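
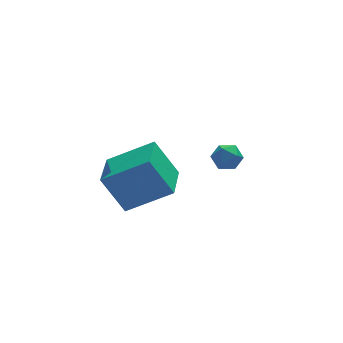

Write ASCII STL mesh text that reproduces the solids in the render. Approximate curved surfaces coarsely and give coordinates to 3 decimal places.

solid 
facet normal -0.419 0.318 0.851
outer loop
vertex -3.714 0.215 0.86
vertex -2.987 1.811 0.621
vertex -5.342 0.803 -0.161
endloop
endfacet
facet normal -0.411 -0.902 0.135
outer loop
vertex -4.613 0.249 -1.641
vertex -3.714 0.215 0.86
vertex -5.342 0.803 -0.161
endloop
endfacet
facet normal -0.419 0.318 0.851
outer loop
vertex -5.342 0.803 -0.161
vertex -2.987 1.811 0.621
vertex -4.615 2.399 -0.4
endloop
endfacet
facet normal -0.810 0.293 -0.508
outer loop
vertex -4.615 2.399 -0.4
vertex -4.613 0.249 -1.641
vertex -5.342 0.803 -0.161
endloop
endfacet
facet normal 0.810 -0.293 0.508
outer loop
vertex -3.714 0.215 0.86
vertex -2.258 1.257 -0.859
vertex -2.987 1.811 0.621
endloop
endfacet
facet normal -0.411 -0.902 0.135
outer loop
vertex -2.985 -0.339 -0.62
vertex -3.714 0.215 0.86
vertex -4.613 0.249 -1.641
endloop
endfacet
facet normal 0.810 -0.293 0.508
outer loop
vertex -2.985 -0.339 -0.62
vertex -2.258 1.257 -0.859
vertex -3.714 0.215 0.86
endloop
endfacet
facet normal 0.411 0.902 -0.135
outer loop
vertex -2.987 1.811 0.621
vertex -2.258 1.257 -0.859
vertex -4.615 2.399 -0.4
endloop
endfacet
facet normal -0.810 0.293 -0.508
outer loop
vertex -3.886 1.845 -1.88
vertex -4.613 0.249 -1.641
vertex -4.615 2.399 -0.4
endloop
endfacet
facet normal 0.411 0.902 -0.135
outer loop
vertex -4.615 2.399 -0.4
vertex -2.258 1.257 -0.859
vertex -3.886 1.845 -1.88
endloop
endfacet
facet normal 0.419 -0.318 -0.851
outer loop
vertex -3.886 1.845 -1.88
vertex -2.985 -0.339 -0.62
vertex -4.613 0.249 -1.641
endloop
endfacet
facet normal 0.419 -0.318 -0.851
outer loop
vertex -2.258 1.257 -0.859
vertex -2.985 -0.339 -0.62
vertex -3.886 1.845 -1.88
endloop
endfacet
facet normal 0.261 -0.266 0.928
outer loop
vertex 0.491 2.728 -1.068
vertex -0.126 2.514 -0.956
vertex 0.328 2.1 -1.202
endloop
endfacet
facet normal 0.817 -0.315 0.482
outer loop
vertex 0.491 2.728 -1.068
vertex 0.328 2.1 -1.202
vertex 0.708 2.44 -1.624
endloop
endfacet
facet normal 0.925 0.327 0.192
outer loop
vertex 0.491 2.728 -1.068
vertex 0.708 2.44 -1.624
vertex 0.49 3.065 -1.638
endloop
endfacet
facet normal 0.435 0.775 0.458
outer loop
vertex 0.491 2.728 -1.068
vertex 0.49 3.065 -1.638
vertex -0.026 3.111 -1.225
endloop
endfacet
facet normal 0.024 0.407 0.913
outer loop
vertex 0.491 2.728 -1.068
vertex -0.026 3.111 -1.225
vertex -0.126 2.514 -0.956
endloop
endfacet
facet normal 0.641 -0.766 -0.040
outer loop
vertex 0.708 2.44 -1.624
vertex 0.328 2.1 -1.202
vertex 0.226 2.049 -1.855
endloop
endfacet
facet normal -0.258 -0.687 0.679
outer loop
vertex 0.328 2.1 -1.202
vertex -0.126 2.514 -0.956
vertex -0.29 2.095 -1.442
endloop
endfacet
facet normal -0.640 0.402 0.655
outer loop
vertex -0.126 2.514 -0.956
vertex -0.026 3.111 -1.225
vertex -0.508 2.72 -1.456
endloop
endfacet
facet normal 0.024 0.996 -0.082
outer loop
vertex -0.026 3.111 -1.225
vertex 0.49 3.065 -1.638
vertex -0.128 3.06 -1.878
endloop
endfacet
facet normal 0.815 0.273 -0.510
outer loop
vertex 0.49 3.065 -1.638
vertex 0.708 2.44 -1.624
vertex 0.326 2.646 -2.124
endloop
endfacet
facet normal -0.435 -0.775 -0.458
outer loop
vertex -0.291 2.432 -2.012
vertex 0.226 2.049 -1.855
vertex -0.29 2.095 -1.442
endloop
endfacet
facet normal -0.925 -0.327 -0.192
outer loop
vertex -0.291 2.432 -2.012
vertex -0.29 2.095 -1.442
vertex -0.508 2.72 -1.456
endloop
endfacet
facet normal -0.817 0.315 -0.482
outer loop
vertex -0.291 2.432 -2.012
vertex -0.508 2.72 -1.456
vertex -0.128 3.06 -1.878
endloop
endfacet
facet normal -0.261 0.266 -0.928
outer loop
vertex -0.291 2.432 -2.012
vertex -0.128 3.06 -1.878
vertex 0.326 2.646 -2.124
endloop
endfacet
facet normal -0.024 -0.407 -0.913
outer loop
vertex -0.291 2.432 -2.012
vertex 0.326 2.646 -2.124
vertex 0.226 2.049 -1.855
endloop
endfacet
facet normal -0.024 -0.996 0.082
outer loop
vertex -0.29 2.095 -1.442
vertex 0.226 2.049 -1.855
vertex 0.328 2.1 -1.202
endloop
endfacet
facet normal -0.815 -0.273 0.510
outer loop
vertex -0.508 2.72 -1.456
vertex -0.29 2.095 -1.442
vertex -0.126 2.514 -0.956
endloop
endfacet
facet normal -0.641 0.766 0.040
outer loop
vertex -0.128 3.06 -1.878
vertex -0.508 2.72 -1.456
vertex -0.026 3.111 -1.225
endloop
endfacet
facet normal 0.258 0.687 -0.679
outer loop
vertex 0.326 2.646 -2.124
vertex -0.128 3.06 -1.878
vertex 0.49 3.065 -1.638
endloop
endfacet
facet normal 0.640 -0.402 -0.655
outer loop
vertex 0.226 2.049 -1.855
vertex 0.326 2.646 -2.124
vertex 0.708 2.44 -1.624
endloop
endfacet

endsolid


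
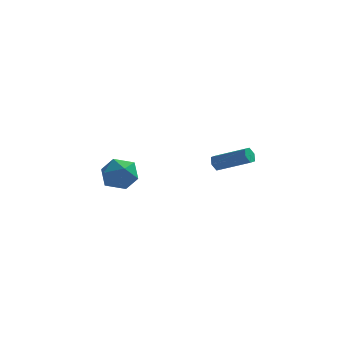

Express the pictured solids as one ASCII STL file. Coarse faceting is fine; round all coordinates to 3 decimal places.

solid 
facet normal -0.605 0.536 0.589
outer loop
vertex -3.69 -0.032 0.141
vertex -2.978 -0.235 1.057
vertex -2.806 0.709 0.375
endloop
endfacet
facet normal -0.627 0.774 -0.084
outer loop
vertex -3.69 -0.032 0.141
vertex -2.806 0.709 0.375
vertex -3.038 0.401 -0.738
endloop
endfacet
facet normal -0.832 0.235 -0.502
outer loop
vertex -3.69 -0.032 0.141
vertex -3.038 0.401 -0.738
vertex -3.354 -0.733 -0.744
endloop
endfacet
facet normal -0.937 -0.337 -0.089
outer loop
vertex -3.69 -0.032 0.141
vertex -3.354 -0.733 -0.744
vertex -3.317 -1.127 0.366
endloop
endfacet
facet normal -0.796 -0.151 0.586
outer loop
vertex -3.69 -0.032 0.141
vertex -3.317 -1.127 0.366
vertex -2.978 -0.235 1.057
endloop
endfacet
facet normal 0.034 0.961 -0.273
outer loop
vertex -3.038 0.401 -0.738
vertex -2.806 0.709 0.375
vertex -1.923 0.467 -0.366
endloop
endfacet
facet normal 0.071 0.576 0.815
outer loop
vertex -2.806 0.709 0.375
vertex -2.978 -0.235 1.057
vertex -1.886 0.073 0.744
endloop
endfacet
facet normal -0.238 -0.537 0.810
outer loop
vertex -2.978 -0.235 1.057
vertex -3.317 -1.127 0.366
vertex -2.202 -1.061 0.738
endloop
endfacet
facet normal -0.466 -0.838 -0.282
outer loop
vertex -3.317 -1.127 0.366
vertex -3.354 -0.733 -0.744
vertex -2.434 -1.369 -0.375
endloop
endfacet
facet normal -0.297 0.088 -0.951
outer loop
vertex -3.354 -0.733 -0.744
vertex -3.038 0.401 -0.738
vertex -2.262 -0.425 -1.057
endloop
endfacet
facet normal 0.937 0.337 0.089
outer loop
vertex -1.55 -0.628 -0.141
vertex -1.923 0.467 -0.366
vertex -1.886 0.073 0.744
endloop
endfacet
facet normal 0.832 -0.235 0.502
outer loop
vertex -1.55 -0.628 -0.141
vertex -1.886 0.073 0.744
vertex -2.202 -1.061 0.738
endloop
endfacet
facet normal 0.627 -0.774 0.084
outer loop
vertex -1.55 -0.628 -0.141
vertex -2.202 -1.061 0.738
vertex -2.434 -1.369 -0.375
endloop
endfacet
facet normal 0.605 -0.536 -0.589
outer loop
vertex -1.55 -0.628 -0.141
vertex -2.434 -1.369 -0.375
vertex -2.262 -0.425 -1.057
endloop
endfacet
facet normal 0.796 0.151 -0.586
outer loop
vertex -1.55 -0.628 -0.141
vertex -2.262 -0.425 -1.057
vertex -1.923 0.467 -0.366
endloop
endfacet
facet normal 0.466 0.838 0.282
outer loop
vertex -1.886 0.073 0.744
vertex -1.923 0.467 -0.366
vertex -2.806 0.709 0.375
endloop
endfacet
facet normal 0.297 -0.088 0.951
outer loop
vertex -2.202 -1.061 0.738
vertex -1.886 0.073 0.744
vertex -2.978 -0.235 1.057
endloop
endfacet
facet normal -0.034 -0.961 0.273
outer loop
vertex -2.434 -1.369 -0.375
vertex -2.202 -1.061 0.738
vertex -3.317 -1.127 0.366
endloop
endfacet
facet normal -0.071 -0.576 -0.815
outer loop
vertex -2.262 -0.425 -1.057
vertex -2.434 -1.369 -0.375
vertex -3.354 -0.733 -0.744
endloop
endfacet
facet normal 0.238 0.537 -0.810
outer loop
vertex -1.923 0.467 -0.366
vertex -2.262 -0.425 -1.057
vertex -3.038 0.401 -0.738
endloop
endfacet
facet normal -0.886 0.188 -0.424
outer loop
vertex 3.294 -3.212 2.054
vertex 3.051 -3.328 2.51
vertex 3.204 -2.831 2.411
endloop
endfacet
facet normal 0.432 0.669 -0.605
outer loop
vertex 3.294 -3.212 2.054
vertex 3.204 -2.831 2.411
vertex 5.092 -3.595 2.914
endloop
endfacet
facet normal 0.432 0.669 -0.605
outer loop
vertex 5.092 -3.595 2.914
vertex 3.204 -2.831 2.411
vertex 5.002 -3.214 3.271
endloop
endfacet
facet normal 0.886 -0.188 0.424
outer loop
vertex 5.092 -3.595 2.914
vertex 5.002 -3.214 3.271
vertex 4.849 -3.712 3.37
endloop
endfacet
facet normal -0.886 0.188 -0.424
outer loop
vertex 3.204 -2.831 2.411
vertex 3.051 -3.328 2.51
vertex 2.961 -2.948 2.867
endloop
endfacet
facet normal 0.069 0.957 0.282
outer loop
vertex 3.204 -2.831 2.411
vertex 2.961 -2.948 2.867
vertex 5.002 -3.214 3.271
endloop
endfacet
facet normal 0.069 0.957 0.282
outer loop
vertex 5.002 -3.214 3.271
vertex 2.961 -2.948 2.867
vertex 4.759 -3.331 3.727
endloop
endfacet
facet normal 0.886 -0.188 0.424
outer loop
vertex 5.002 -3.214 3.271
vertex 4.759 -3.331 3.727
vertex 4.849 -3.712 3.37
endloop
endfacet
facet normal -0.886 0.188 -0.424
outer loop
vertex 2.961 -2.948 2.867
vertex 3.051 -3.328 2.51
vertex 2.808 -3.445 2.966
endloop
endfacet
facet normal -0.363 0.288 0.886
outer loop
vertex 2.961 -2.948 2.867
vertex 2.808 -3.445 2.966
vertex 4.759 -3.331 3.727
endloop
endfacet
facet normal -0.363 0.288 0.886
outer loop
vertex 4.759 -3.331 3.727
vertex 2.808 -3.445 2.966
vertex 4.606 -3.828 3.826
endloop
endfacet
facet normal 0.886 -0.188 0.424
outer loop
vertex 4.759 -3.331 3.727
vertex 4.606 -3.828 3.826
vertex 4.849 -3.712 3.37
endloop
endfacet
facet normal -0.886 0.188 -0.424
outer loop
vertex 2.808 -3.445 2.966
vertex 3.051 -3.328 2.51
vertex 2.898 -3.826 2.609
endloop
endfacet
facet normal -0.432 -0.669 0.605
outer loop
vertex 2.808 -3.445 2.966
vertex 2.898 -3.826 2.609
vertex 4.606 -3.828 3.826
endloop
endfacet
facet normal -0.432 -0.669 0.605
outer loop
vertex 4.606 -3.828 3.826
vertex 2.898 -3.826 2.609
vertex 4.696 -4.209 3.469
endloop
endfacet
facet normal 0.886 -0.188 0.424
outer loop
vertex 4.606 -3.828 3.826
vertex 4.696 -4.209 3.469
vertex 4.849 -3.712 3.37
endloop
endfacet
facet normal -0.886 0.188 -0.424
outer loop
vertex 2.898 -3.826 2.609
vertex 3.051 -3.328 2.51
vertex 3.141 -3.709 2.153
endloop
endfacet
facet normal -0.069 -0.957 -0.282
outer loop
vertex 2.898 -3.826 2.609
vertex 3.141 -3.709 2.153
vertex 4.696 -4.209 3.469
endloop
endfacet
facet normal -0.069 -0.957 -0.282
outer loop
vertex 4.696 -4.209 3.469
vertex 3.141 -3.709 2.153
vertex 4.939 -4.092 3.013
endloop
endfacet
facet normal 0.886 -0.188 0.424
outer loop
vertex 4.696 -4.209 3.469
vertex 4.939 -4.092 3.013
vertex 4.849 -3.712 3.37
endloop
endfacet
facet normal -0.886 0.188 -0.424
outer loop
vertex 3.141 -3.709 2.153
vertex 3.051 -3.328 2.51
vertex 3.294 -3.212 2.054
endloop
endfacet
facet normal 0.363 -0.288 -0.886
outer loop
vertex 3.141 -3.709 2.153
vertex 3.294 -3.212 2.054
vertex 4.939 -4.092 3.013
endloop
endfacet
facet normal 0.363 -0.288 -0.886
outer loop
vertex 4.939 -4.092 3.013
vertex 3.294 -3.212 2.054
vertex 5.092 -3.595 2.914
endloop
endfacet
facet normal 0.886 -0.188 0.424
outer loop
vertex 4.939 -4.092 3.013
vertex 5.092 -3.595 2.914
vertex 4.849 -3.712 3.37
endloop
endfacet

endsolid


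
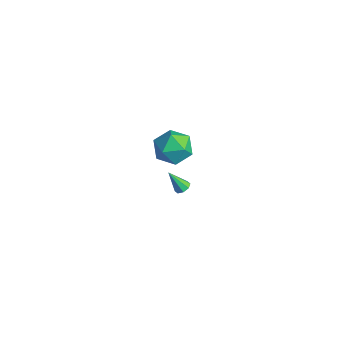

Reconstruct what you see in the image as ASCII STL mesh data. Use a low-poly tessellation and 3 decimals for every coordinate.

solid 
facet normal 0.371 0.393 -0.841
outer loop
vertex -2.182 -1.563 -4.4
vertex -2.639 -1.333 -4.494
vertex -2.205 -1.199 -4.24
endloop
endfacet
facet normal 0.770 -0.216 0.601
outer loop
vertex -2.182 -1.563 -4.4
vertex -2.205 -1.199 -4.24
vertex -3.201 -1.927 -3.226
endloop
endfacet
facet normal 0.371 0.393 -0.841
outer loop
vertex -2.205 -1.199 -4.24
vertex -2.639 -1.333 -4.494
vertex -2.482 -0.914 -4.229
endloop
endfacet
facet normal 0.471 0.429 0.771
outer loop
vertex -2.205 -1.199 -4.24
vertex -2.482 -0.914 -4.229
vertex -3.201 -1.927 -3.226
endloop
endfacet
facet normal 0.373 0.392 -0.841
outer loop
vertex -2.482 -0.914 -4.229
vertex -2.639 -1.333 -4.494
vertex -2.851 -0.874 -4.374
endloop
endfacet
facet normal -0.169 0.751 0.638
outer loop
vertex -2.482 -0.914 -4.229
vertex -2.851 -0.874 -4.374
vertex -3.201 -1.927 -3.226
endloop
endfacet
facet normal 0.373 0.392 -0.841
outer loop
vertex -2.851 -0.874 -4.374
vertex -2.639 -1.333 -4.494
vertex -3.095 -1.103 -4.589
endloop
endfacet
facet normal -0.777 0.564 0.281
outer loop
vertex -2.851 -0.874 -4.374
vertex -3.095 -1.103 -4.589
vertex -3.201 -1.927 -3.226
endloop
endfacet
facet normal 0.374 0.394 -0.840
outer loop
vertex -3.095 -1.103 -4.589
vertex -2.639 -1.333 -4.494
vertex -3.072 -1.466 -4.749
endloop
endfacet
facet normal -0.996 -0.023 -0.091
outer loop
vertex -3.095 -1.103 -4.589
vertex -3.072 -1.466 -4.749
vertex -3.201 -1.927 -3.226
endloop
endfacet
facet normal 0.374 0.394 -0.840
outer loop
vertex -3.072 -1.466 -4.749
vertex -2.639 -1.333 -4.494
vertex -2.795 -1.752 -4.76
endloop
endfacet
facet normal -0.698 -0.666 -0.261
outer loop
vertex -3.072 -1.466 -4.749
vertex -2.795 -1.752 -4.76
vertex -3.201 -1.927 -3.226
endloop
endfacet
facet normal 0.373 0.394 -0.840
outer loop
vertex -2.795 -1.752 -4.76
vertex -2.639 -1.333 -4.494
vertex -2.426 -1.792 -4.615
endloop
endfacet
facet normal -0.057 -0.990 -0.128
outer loop
vertex -2.795 -1.752 -4.76
vertex -2.426 -1.792 -4.615
vertex -3.201 -1.927 -3.226
endloop
endfacet
facet normal 0.371 0.394 -0.841
outer loop
vertex -2.426 -1.792 -4.615
vertex -2.639 -1.333 -4.494
vertex -2.182 -1.563 -4.4
endloop
endfacet
facet normal 0.551 -0.802 0.229
outer loop
vertex -2.426 -1.792 -4.615
vertex -2.182 -1.563 -4.4
vertex -3.201 -1.927 -3.226
endloop
endfacet
facet normal -0.465 0.853 0.237
outer loop
vertex -0.226 -2.815 2.828
vertex -0.709 -3.342 3.777
vertex 0.341 -2.795 3.871
endloop
endfacet
facet normal 0.150 0.984 -0.100
outer loop
vertex -0.226 -2.815 2.828
vertex 0.341 -2.795 3.871
vertex 0.949 -2.99 2.869
endloop
endfacet
facet normal 0.125 0.663 -0.738
outer loop
vertex -0.226 -2.815 2.828
vertex 0.949 -2.99 2.869
vertex 0.274 -3.658 2.155
endloop
endfacet
facet normal -0.506 0.335 -0.795
outer loop
vertex -0.226 -2.815 2.828
vertex 0.274 -3.658 2.155
vertex -0.751 -3.875 2.716
endloop
endfacet
facet normal -0.871 0.452 -0.192
outer loop
vertex -0.226 -2.815 2.828
vertex -0.751 -3.875 2.716
vertex -0.709 -3.342 3.777
endloop
endfacet
facet normal 0.676 0.683 0.277
outer loop
vertex 0.949 -2.99 2.869
vertex 0.341 -2.795 3.871
vertex 1.191 -3.625 3.844
endloop
endfacet
facet normal -0.320 0.472 0.821
outer loop
vertex 0.341 -2.795 3.871
vertex -0.709 -3.342 3.777
vertex 0.166 -3.842 4.405
endloop
endfacet
facet normal -0.976 -0.177 0.127
outer loop
vertex -0.709 -3.342 3.777
vertex -0.751 -3.875 2.716
vertex -0.509 -4.51 3.691
endloop
endfacet
facet normal -0.386 -0.367 -0.846
outer loop
vertex -0.751 -3.875 2.716
vertex 0.274 -3.658 2.155
vertex 0.099 -4.705 2.689
endloop
endfacet
facet normal 0.635 0.164 -0.754
outer loop
vertex 0.274 -3.658 2.155
vertex 0.949 -2.99 2.869
vertex 1.149 -4.158 2.783
endloop
endfacet
facet normal 0.506 -0.335 0.795
outer loop
vertex 0.666 -4.685 3.732
vertex 1.191 -3.625 3.844
vertex 0.166 -3.842 4.405
endloop
endfacet
facet normal -0.125 -0.663 0.738
outer loop
vertex 0.666 -4.685 3.732
vertex 0.166 -3.842 4.405
vertex -0.509 -4.51 3.691
endloop
endfacet
facet normal -0.150 -0.984 0.100
outer loop
vertex 0.666 -4.685 3.732
vertex -0.509 -4.51 3.691
vertex 0.099 -4.705 2.689
endloop
endfacet
facet normal 0.465 -0.853 -0.237
outer loop
vertex 0.666 -4.685 3.732
vertex 0.099 -4.705 2.689
vertex 1.149 -4.158 2.783
endloop
endfacet
facet normal 0.871 -0.452 0.192
outer loop
vertex 0.666 -4.685 3.732
vertex 1.149 -4.158 2.783
vertex 1.191 -3.625 3.844
endloop
endfacet
facet normal 0.386 0.367 0.846
outer loop
vertex 0.166 -3.842 4.405
vertex 1.191 -3.625 3.844
vertex 0.341 -2.795 3.871
endloop
endfacet
facet normal -0.635 -0.164 0.754
outer loop
vertex -0.509 -4.51 3.691
vertex 0.166 -3.842 4.405
vertex -0.709 -3.342 3.777
endloop
endfacet
facet normal -0.676 -0.683 -0.277
outer loop
vertex 0.099 -4.705 2.689
vertex -0.509 -4.51 3.691
vertex -0.751 -3.875 2.716
endloop
endfacet
facet normal 0.320 -0.472 -0.821
outer loop
vertex 1.149 -4.158 2.783
vertex 0.099 -4.705 2.689
vertex 0.274 -3.658 2.155
endloop
endfacet
facet normal 0.976 0.177 -0.127
outer loop
vertex 1.191 -3.625 3.844
vertex 1.149 -4.158 2.783
vertex 0.949 -2.99 2.869
endloop
endfacet

endsolid


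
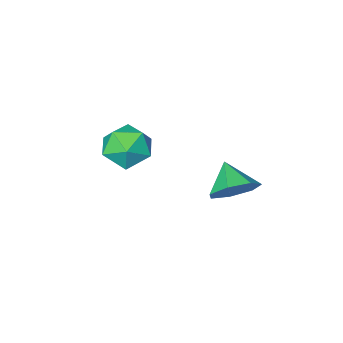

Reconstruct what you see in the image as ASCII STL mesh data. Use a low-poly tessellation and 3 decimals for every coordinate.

solid 
facet normal -0.169 -0.216 0.962
outer loop
vertex 0.743 -2.541 2.339
vertex 0.766 -3.547 2.117
vertex 1.634 -3.057 2.38
endloop
endfacet
facet normal 0.189 0.398 0.898
outer loop
vertex 0.743 -2.541 2.339
vertex 1.634 -3.057 2.38
vertex 1.604 -2.113 1.968
endloop
endfacet
facet normal -0.203 0.842 0.500
outer loop
vertex 0.743 -2.541 2.339
vertex 1.604 -2.113 1.968
vertex 0.718 -2.019 1.45
endloop
endfacet
facet normal -0.804 0.503 0.318
outer loop
vertex 0.743 -2.541 2.339
vertex 0.718 -2.019 1.45
vertex 0.2 -2.905 1.543
endloop
endfacet
facet normal -0.783 -0.151 0.603
outer loop
vertex 0.743 -2.541 2.339
vertex 0.2 -2.905 1.543
vertex 0.766 -3.547 2.117
endloop
endfacet
facet normal 0.795 0.264 0.546
outer loop
vertex 1.604 -2.113 1.968
vertex 1.634 -3.057 2.38
vertex 2.16 -2.855 1.517
endloop
endfacet
facet normal 0.215 -0.729 0.650
outer loop
vertex 1.634 -3.057 2.38
vertex 0.766 -3.547 2.117
vertex 1.642 -3.741 1.61
endloop
endfacet
facet normal -0.778 -0.625 0.069
outer loop
vertex 0.766 -3.547 2.117
vertex 0.2 -2.905 1.543
vertex 0.756 -3.647 1.092
endloop
endfacet
facet normal -0.811 0.433 -0.393
outer loop
vertex 0.2 -2.905 1.543
vertex 0.718 -2.019 1.45
vertex 0.726 -2.703 0.68
endloop
endfacet
facet normal 0.161 0.982 -0.097
outer loop
vertex 0.718 -2.019 1.45
vertex 1.604 -2.113 1.968
vertex 1.594 -2.213 0.943
endloop
endfacet
facet normal 0.804 -0.503 -0.318
outer loop
vertex 1.617 -3.219 0.721
vertex 2.16 -2.855 1.517
vertex 1.642 -3.741 1.61
endloop
endfacet
facet normal 0.203 -0.842 -0.500
outer loop
vertex 1.617 -3.219 0.721
vertex 1.642 -3.741 1.61
vertex 0.756 -3.647 1.092
endloop
endfacet
facet normal -0.189 -0.398 -0.898
outer loop
vertex 1.617 -3.219 0.721
vertex 0.756 -3.647 1.092
vertex 0.726 -2.703 0.68
endloop
endfacet
facet normal 0.169 0.216 -0.962
outer loop
vertex 1.617 -3.219 0.721
vertex 0.726 -2.703 0.68
vertex 1.594 -2.213 0.943
endloop
endfacet
facet normal 0.783 0.151 -0.603
outer loop
vertex 1.617 -3.219 0.721
vertex 1.594 -2.213 0.943
vertex 2.16 -2.855 1.517
endloop
endfacet
facet normal 0.811 -0.433 0.393
outer loop
vertex 1.642 -3.741 1.61
vertex 2.16 -2.855 1.517
vertex 1.634 -3.057 2.38
endloop
endfacet
facet normal -0.161 -0.982 0.097
outer loop
vertex 0.756 -3.647 1.092
vertex 1.642 -3.741 1.61
vertex 0.766 -3.547 2.117
endloop
endfacet
facet normal -0.795 -0.264 -0.546
outer loop
vertex 0.726 -2.703 0.68
vertex 0.756 -3.647 1.092
vertex 0.2 -2.905 1.543
endloop
endfacet
facet normal -0.215 0.729 -0.650
outer loop
vertex 1.594 -2.213 0.943
vertex 0.726 -2.703 0.68
vertex 0.718 -2.019 1.45
endloop
endfacet
facet normal 0.778 0.625 -0.069
outer loop
vertex 2.16 -2.855 1.517
vertex 1.594 -2.213 0.943
vertex 1.604 -2.113 1.968
endloop
endfacet
facet normal 0.155 0.800 -0.580
outer loop
vertex -0.035 1.786 2.222
vertex -0.563 1.4 1.548
vertex -0.83 1.962 2.252
endloop
endfacet
facet normal 0.041 0.015 0.999
outer loop
vertex -0.035 1.786 2.222
vertex -0.83 1.962 2.252
vertex -0.757 0.4 2.272
endloop
endfacet
facet normal 0.155 0.800 -0.580
outer loop
vertex -0.83 1.962 2.252
vertex -0.563 1.4 1.548
vertex -1.425 1.715 1.752
endloop
endfacet
facet normal -0.638 -0.020 0.769
outer loop
vertex -0.83 1.962 2.252
vertex -1.425 1.715 1.752
vertex -0.757 0.4 2.272
endloop
endfacet
facet normal 0.155 0.800 -0.580
outer loop
vertex -1.425 1.715 1.752
vertex -0.563 1.4 1.548
vertex -1.371 1.23 1.098
endloop
endfacet
facet normal -0.903 -0.377 0.205
outer loop
vertex -1.425 1.715 1.752
vertex -1.371 1.23 1.098
vertex -0.757 0.4 2.272
endloop
endfacet
facet normal 0.154 0.800 -0.580
outer loop
vertex -1.371 1.23 1.098
vertex -0.563 1.4 1.548
vertex -0.709 0.874 0.783
endloop
endfacet
facet normal -0.552 -0.789 -0.269
outer loop
vertex -1.371 1.23 1.098
vertex -0.709 0.874 0.783
vertex -0.757 0.4 2.272
endloop
endfacet
facet normal 0.155 0.800 -0.580
outer loop
vertex -0.709 0.874 0.783
vertex -0.563 1.4 1.548
vertex 0.063 0.913 1.043
endloop
endfacet
facet normal 0.147 -0.944 -0.296
outer loop
vertex -0.709 0.874 0.783
vertex 0.063 0.913 1.043
vertex -0.757 0.4 2.272
endloop
endfacet
facet normal 0.154 0.800 -0.580
outer loop
vertex 0.063 0.913 1.043
vertex -0.563 1.4 1.548
vertex 0.363 1.32 1.684
endloop
endfacet
facet normal 0.673 -0.726 0.146
outer loop
vertex 0.063 0.913 1.043
vertex 0.363 1.32 1.684
vertex -0.757 0.4 2.272
endloop
endfacet
facet normal 0.154 0.800 -0.579
outer loop
vertex 0.363 1.32 1.684
vertex -0.563 1.4 1.548
vertex -0.035 1.786 2.222
endloop
endfacet
facet normal 0.625 -0.299 0.721
outer loop
vertex 0.363 1.32 1.684
vertex -0.035 1.786 2.222
vertex -0.757 0.4 2.272
endloop
endfacet

endsolid


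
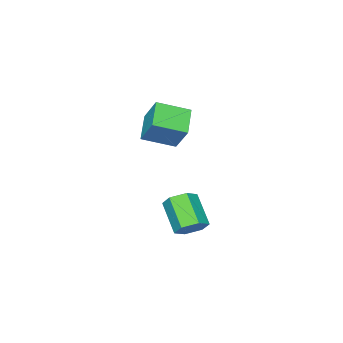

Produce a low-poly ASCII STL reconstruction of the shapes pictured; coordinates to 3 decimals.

solid 
facet normal 0.294 0.688 -0.664
outer loop
vertex 1.274 -1.64 -4.415
vertex 0.596 -1.105 -4.161
vertex 1.394 -1.047 -3.748
endloop
endfacet
facet normal 0.947 -0.305 0.101
outer loop
vertex 1.274 -1.64 -4.415
vertex 1.394 -1.047 -3.748
vertex 0.683 -3.029 -3.073
endloop
endfacet
facet normal 0.947 -0.305 0.102
outer loop
vertex 0.683 -3.029 -3.073
vertex 1.394 -1.047 -3.748
vertex 0.802 -2.436 -2.407
endloop
endfacet
facet normal -0.292 -0.688 0.665
outer loop
vertex 0.683 -3.029 -3.073
vertex 0.802 -2.436 -2.407
vertex 0.004 -2.495 -2.819
endloop
endfacet
facet normal 0.294 0.688 -0.664
outer loop
vertex 1.394 -1.047 -3.748
vertex 0.596 -1.105 -4.161
vertex 0.715 -0.512 -3.494
endloop
endfacet
facet normal 0.588 0.418 0.692
outer loop
vertex 1.394 -1.047 -3.748
vertex 0.715 -0.512 -3.494
vertex 0.802 -2.436 -2.407
endloop
endfacet
facet normal 0.588 0.418 0.693
outer loop
vertex 0.802 -2.436 -2.407
vertex 0.715 -0.512 -3.494
vertex 0.123 -1.902 -2.153
endloop
endfacet
facet normal -0.292 -0.688 0.665
outer loop
vertex 0.802 -2.436 -2.407
vertex 0.123 -1.902 -2.153
vertex 0.004 -2.495 -2.819
endloop
endfacet
facet normal 0.293 0.688 -0.664
outer loop
vertex 0.715 -0.512 -3.494
vertex 0.596 -1.105 -4.161
vertex -0.083 -0.571 -3.907
endloop
endfacet
facet normal -0.359 0.723 0.591
outer loop
vertex 0.715 -0.512 -3.494
vertex -0.083 -0.571 -3.907
vertex 0.123 -1.902 -2.153
endloop
endfacet
facet normal -0.358 0.723 0.591
outer loop
vertex 0.123 -1.902 -2.153
vertex -0.083 -0.571 -3.907
vertex -0.674 -1.96 -2.565
endloop
endfacet
facet normal -0.293 -0.687 0.664
outer loop
vertex 0.123 -1.902 -2.153
vertex -0.674 -1.96 -2.565
vertex 0.004 -2.495 -2.819
endloop
endfacet
facet normal 0.292 0.688 -0.665
outer loop
vertex -0.083 -0.571 -3.907
vertex 0.596 -1.105 -4.161
vertex -0.202 -1.164 -4.573
endloop
endfacet
facet normal -0.947 0.304 -0.102
outer loop
vertex -0.083 -0.571 -3.907
vertex -0.202 -1.164 -4.573
vertex -0.674 -1.96 -2.565
endloop
endfacet
facet normal -0.947 0.306 -0.101
outer loop
vertex -0.674 -1.96 -2.565
vertex -0.202 -1.164 -4.573
vertex -0.794 -2.553 -3.232
endloop
endfacet
facet normal -0.294 -0.688 0.664
outer loop
vertex -0.674 -1.96 -2.565
vertex -0.794 -2.553 -3.232
vertex 0.004 -2.495 -2.819
endloop
endfacet
facet normal 0.292 0.688 -0.665
outer loop
vertex -0.202 -1.164 -4.573
vertex 0.596 -1.105 -4.161
vertex 0.477 -1.698 -4.827
endloop
endfacet
facet normal -0.588 -0.418 -0.693
outer loop
vertex -0.202 -1.164 -4.573
vertex 0.477 -1.698 -4.827
vertex -0.794 -2.553 -3.232
endloop
endfacet
facet normal -0.588 -0.418 -0.693
outer loop
vertex -0.794 -2.553 -3.232
vertex 0.477 -1.698 -4.827
vertex -0.115 -3.088 -3.486
endloop
endfacet
facet normal -0.294 -0.688 0.664
outer loop
vertex -0.794 -2.553 -3.232
vertex -0.115 -3.088 -3.486
vertex 0.004 -2.495 -2.819
endloop
endfacet
facet normal 0.293 0.687 -0.664
outer loop
vertex 0.477 -1.698 -4.827
vertex 0.596 -1.105 -4.161
vertex 1.274 -1.64 -4.415
endloop
endfacet
facet normal 0.358 -0.723 -0.591
outer loop
vertex 0.477 -1.698 -4.827
vertex 1.274 -1.64 -4.415
vertex -0.115 -3.088 -3.486
endloop
endfacet
facet normal 0.359 -0.723 -0.590
outer loop
vertex -0.115 -3.088 -3.486
vertex 1.274 -1.64 -4.415
vertex 0.683 -3.029 -3.073
endloop
endfacet
facet normal -0.293 -0.688 0.664
outer loop
vertex -0.115 -3.088 -3.486
vertex 0.683 -3.029 -3.073
vertex 0.004 -2.495 -2.819
endloop
endfacet
facet normal -0.716 0.614 -0.331
outer loop
vertex -1.255 -2.922 2.775
vertex -0.087 -2.035 1.895
vertex -1.51 -3.975 1.375
endloop
endfacet
facet normal -0.683 -0.518 0.514
outer loop
vertex -0.193 -5.105 1.985
vertex -1.255 -2.922 2.775
vertex -1.51 -3.975 1.375
endloop
endfacet
facet normal -0.716 0.614 -0.331
outer loop
vertex -1.51 -3.975 1.375
vertex -0.087 -2.035 1.895
vertex -0.342 -3.088 0.495
endloop
endfacet
facet normal -0.144 -0.595 -0.791
outer loop
vertex -0.342 -3.088 0.495
vertex -0.193 -5.105 1.985
vertex -1.51 -3.975 1.375
endloop
endfacet
facet normal 0.144 0.595 0.791
outer loop
vertex -1.255 -2.922 2.775
vertex 1.23 -3.165 2.505
vertex -0.087 -2.035 1.895
endloop
endfacet
facet normal -0.683 -0.518 0.514
outer loop
vertex 0.062 -4.052 3.385
vertex -1.255 -2.922 2.775
vertex -0.193 -5.105 1.985
endloop
endfacet
facet normal 0.144 0.595 0.791
outer loop
vertex 0.062 -4.052 3.385
vertex 1.23 -3.165 2.505
vertex -1.255 -2.922 2.775
endloop
endfacet
facet normal 0.683 0.518 -0.514
outer loop
vertex -0.087 -2.035 1.895
vertex 1.23 -3.165 2.505
vertex -0.342 -3.088 0.495
endloop
endfacet
facet normal -0.144 -0.595 -0.791
outer loop
vertex 0.975 -4.218 1.105
vertex -0.193 -5.105 1.985
vertex -0.342 -3.088 0.495
endloop
endfacet
facet normal 0.683 0.518 -0.514
outer loop
vertex -0.342 -3.088 0.495
vertex 1.23 -3.165 2.505
vertex 0.975 -4.218 1.105
endloop
endfacet
facet normal 0.716 -0.614 0.331
outer loop
vertex 0.975 -4.218 1.105
vertex 0.062 -4.052 3.385
vertex -0.193 -5.105 1.985
endloop
endfacet
facet normal 0.716 -0.614 0.331
outer loop
vertex 1.23 -3.165 2.505
vertex 0.062 -4.052 3.385
vertex 0.975 -4.218 1.105
endloop
endfacet

endsolid


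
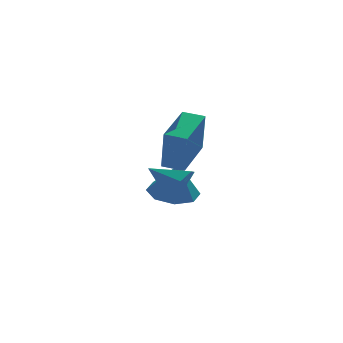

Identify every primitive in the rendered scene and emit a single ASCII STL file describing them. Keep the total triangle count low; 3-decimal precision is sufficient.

solid 
facet normal -0.089 0.201 -0.975
outer loop
vertex 3.969 1.94 -2.956
vertex 3.057 1.346 -2.995
vertex 3.287 2.393 -2.8
endloop
endfacet
facet normal 0.531 0.591 0.607
outer loop
vertex 3.969 1.94 -2.956
vertex 3.287 2.393 -2.8
vertex 3.203 1.014 -1.385
endloop
endfacet
facet normal -0.089 0.201 -0.975
outer loop
vertex 3.287 2.393 -2.8
vertex 3.057 1.346 -2.995
vertex 2.469 2.233 -2.758
endloop
endfacet
facet normal -0.104 0.715 0.691
outer loop
vertex 3.287 2.393 -2.8
vertex 2.469 2.233 -2.758
vertex 3.203 1.014 -1.385
endloop
endfacet
facet normal -0.089 0.201 -0.975
outer loop
vertex 2.469 2.233 -2.758
vertex 3.057 1.346 -2.995
vertex 1.996 1.553 -2.855
endloop
endfacet
facet normal -0.653 0.359 0.667
outer loop
vertex 2.469 2.233 -2.758
vertex 1.996 1.553 -2.855
vertex 3.203 1.014 -1.385
endloop
endfacet
facet normal -0.089 0.201 -0.975
outer loop
vertex 1.996 1.553 -2.855
vertex 3.057 1.346 -2.995
vertex 2.144 0.752 -3.034
endloop
endfacet
facet normal -0.790 -0.269 0.550
outer loop
vertex 1.996 1.553 -2.855
vertex 2.144 0.752 -3.034
vertex 3.203 1.014 -1.385
endloop
endfacet
facet normal -0.089 0.201 -0.975
outer loop
vertex 2.144 0.752 -3.034
vertex 3.057 1.346 -2.995
vertex 2.826 0.299 -3.19
endloop
endfacet
facet normal -0.438 -0.801 0.409
outer loop
vertex 2.144 0.752 -3.034
vertex 2.826 0.299 -3.19
vertex 3.203 1.014 -1.385
endloop
endfacet
facet normal -0.088 0.201 -0.976
outer loop
vertex 2.826 0.299 -3.19
vertex 3.057 1.346 -2.995
vertex 3.644 0.459 -3.231
endloop
endfacet
facet normal 0.197 -0.925 0.325
outer loop
vertex 2.826 0.299 -3.19
vertex 3.644 0.459 -3.231
vertex 3.203 1.014 -1.385
endloop
endfacet
facet normal -0.089 0.201 -0.976
outer loop
vertex 3.644 0.459 -3.231
vertex 3.057 1.346 -2.995
vertex 4.118 1.139 -3.134
endloop
endfacet
facet normal 0.745 -0.569 0.349
outer loop
vertex 3.644 0.459 -3.231
vertex 4.118 1.139 -3.134
vertex 3.203 1.014 -1.385
endloop
endfacet
facet normal -0.089 0.200 -0.976
outer loop
vertex 4.118 1.139 -3.134
vertex 3.057 1.346 -2.995
vertex 3.969 1.94 -2.956
endloop
endfacet
facet normal 0.883 0.061 0.466
outer loop
vertex 4.118 1.139 -3.134
vertex 3.969 1.94 -2.956
vertex 3.203 1.014 -1.385
endloop
endfacet
facet normal 0.700 -0.569 -0.431
outer loop
vertex 2.73 -2.951 -0.035
vertex 2.122 -3.354 -0.491
vertex 2.568 -2.648 -0.698
endloop
endfacet
facet normal 0.280 0.897 0.342
outer loop
vertex 2.73 -2.951 -0.035
vertex 2.568 -2.648 -0.698
vertex 1.078 -2.506 0.151
endloop
endfacet
facet normal 0.700 -0.569 -0.432
outer loop
vertex 2.568 -2.648 -0.698
vertex 2.122 -3.354 -0.491
vertex 2.07 -2.876 -1.205
endloop
endfacet
facet normal -0.097 0.940 -0.327
outer loop
vertex 2.568 -2.648 -0.698
vertex 2.07 -2.876 -1.205
vertex 1.078 -2.506 0.151
endloop
endfacet
facet normal 0.700 -0.569 -0.432
outer loop
vertex 2.07 -2.876 -1.205
vertex 2.122 -3.354 -0.491
vertex 1.611 -3.464 -1.175
endloop
endfacet
facet normal -0.645 0.473 -0.601
outer loop
vertex 2.07 -2.876 -1.205
vertex 1.611 -3.464 -1.175
vertex 1.078 -2.506 0.151
endloop
endfacet
facet normal 0.700 -0.569 -0.432
outer loop
vertex 1.611 -3.464 -1.175
vertex 2.122 -3.354 -0.491
vertex 1.537 -3.969 -0.63
endloop
endfacet
facet normal -0.950 -0.153 -0.271
outer loop
vertex 1.611 -3.464 -1.175
vertex 1.537 -3.969 -0.63
vertex 1.078 -2.506 0.151
endloop
endfacet
facet normal 0.700 -0.569 -0.431
outer loop
vertex 1.537 -3.969 -0.63
vertex 2.122 -3.354 -0.491
vertex 1.903 -4.01 0.019
endloop
endfacet
facet normal -0.783 -0.466 0.412
outer loop
vertex 1.537 -3.969 -0.63
vertex 1.903 -4.01 0.019
vertex 1.078 -2.506 0.151
endloop
endfacet
facet normal 0.700 -0.569 -0.431
outer loop
vertex 1.903 -4.01 0.019
vertex 2.122 -3.354 -0.491
vertex 2.434 -3.557 0.284
endloop
endfacet
facet normal -0.270 -0.230 0.935
outer loop
vertex 1.903 -4.01 0.019
vertex 2.434 -3.557 0.284
vertex 1.078 -2.506 0.151
endloop
endfacet
facet normal 0.700 -0.569 -0.431
outer loop
vertex 2.434 -3.557 0.284
vertex 2.122 -3.354 -0.491
vertex 2.73 -2.951 -0.035
endloop
endfacet
facet normal 0.203 0.377 0.904
outer loop
vertex 2.434 -3.557 0.284
vertex 2.73 -2.951 -0.035
vertex 1.078 -2.506 0.151
endloop
endfacet
facet normal -0.827 0.549 0.124
outer loop
vertex 1.876 -1.719 1.503
vertex 3.057 -0.034 1.919
vertex 1.894 -1.276 -0.344
endloop
endfacet
facet normal -0.562 -0.803 -0.198
outer loop
vertex 2.663 -1.786 -0.459
vertex 1.876 -1.719 1.503
vertex 1.894 -1.276 -0.344
endloop
endfacet
facet normal -0.827 0.549 0.124
outer loop
vertex 1.894 -1.276 -0.344
vertex 3.057 -0.034 1.919
vertex 3.075 0.41 0.072
endloop
endfacet
facet normal 0.009 0.233 -0.972
outer loop
vertex 3.075 0.41 0.072
vertex 2.663 -1.786 -0.459
vertex 1.894 -1.276 -0.344
endloop
endfacet
facet normal -0.009 -0.233 0.972
outer loop
vertex 1.876 -1.719 1.503
vertex 3.826 -0.544 1.804
vertex 3.057 -0.034 1.919
endloop
endfacet
facet normal -0.563 -0.802 -0.198
outer loop
vertex 2.645 -2.23 1.388
vertex 1.876 -1.719 1.503
vertex 2.663 -1.786 -0.459
endloop
endfacet
facet normal -0.010 -0.233 0.972
outer loop
vertex 2.645 -2.23 1.388
vertex 3.826 -0.544 1.804
vertex 1.876 -1.719 1.503
endloop
endfacet
facet normal 0.562 0.803 0.198
outer loop
vertex 3.057 -0.034 1.919
vertex 3.826 -0.544 1.804
vertex 3.075 0.41 0.072
endloop
endfacet
facet normal 0.010 0.233 -0.972
outer loop
vertex 3.844 -0.101 -0.043
vertex 2.663 -1.786 -0.459
vertex 3.075 0.41 0.072
endloop
endfacet
facet normal 0.563 0.802 0.198
outer loop
vertex 3.075 0.41 0.072
vertex 3.826 -0.544 1.804
vertex 3.844 -0.101 -0.043
endloop
endfacet
facet normal 0.827 -0.549 -0.124
outer loop
vertex 3.844 -0.101 -0.043
vertex 2.645 -2.23 1.388
vertex 2.663 -1.786 -0.459
endloop
endfacet
facet normal 0.827 -0.549 -0.124
outer loop
vertex 3.826 -0.544 1.804
vertex 2.645 -2.23 1.388
vertex 3.844 -0.101 -0.043
endloop
endfacet

endsolid


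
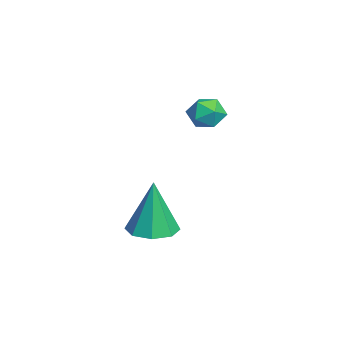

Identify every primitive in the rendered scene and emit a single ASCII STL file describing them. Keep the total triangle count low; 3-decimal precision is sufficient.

solid 
facet normal -0.995 -0.029 0.099
outer loop
vertex 0.29 0.118 3.647
vertex 0.276 -0.468 3.337
vertex 0.341 -0.443 3.996
endloop
endfacet
facet normal -0.695 0.333 0.637
outer loop
vertex 0.29 0.118 3.647
vertex 0.341 -0.443 3.996
vertex 0.725 0.075 4.144
endloop
endfacet
facet normal -0.324 0.875 0.359
outer loop
vertex 0.29 0.118 3.647
vertex 0.725 0.075 4.144
vertex 0.898 0.372 3.577
endloop
endfacet
facet normal -0.395 0.849 -0.351
outer loop
vertex 0.29 0.118 3.647
vertex 0.898 0.372 3.577
vertex 0.62 0.036 3.078
endloop
endfacet
facet normal -0.809 0.290 -0.511
outer loop
vertex 0.29 0.118 3.647
vertex 0.62 0.036 3.078
vertex 0.276 -0.468 3.337
endloop
endfacet
facet normal -0.236 -0.101 0.967
outer loop
vertex 0.725 0.075 4.144
vertex 0.341 -0.443 3.996
vertex 0.98 -0.536 4.142
endloop
endfacet
facet normal -0.721 -0.686 0.097
outer loop
vertex 0.341 -0.443 3.996
vertex 0.276 -0.468 3.337
vertex 0.702 -0.872 3.643
endloop
endfacet
facet normal -0.419 -0.172 -0.891
outer loop
vertex 0.276 -0.468 3.337
vertex 0.62 0.036 3.078
vertex 0.875 -0.575 3.076
endloop
endfacet
facet normal 0.251 0.732 -0.633
outer loop
vertex 0.62 0.036 3.078
vertex 0.898 0.372 3.577
vertex 1.259 -0.057 3.224
endloop
endfacet
facet normal 0.364 0.775 0.517
outer loop
vertex 0.898 0.372 3.577
vertex 0.725 0.075 4.144
vertex 1.324 -0.032 3.883
endloop
endfacet
facet normal 0.395 -0.849 0.351
outer loop
vertex 1.31 -0.618 3.573
vertex 0.98 -0.536 4.142
vertex 0.702 -0.872 3.643
endloop
endfacet
facet normal 0.324 -0.875 -0.359
outer loop
vertex 1.31 -0.618 3.573
vertex 0.702 -0.872 3.643
vertex 0.875 -0.575 3.076
endloop
endfacet
facet normal 0.695 -0.333 -0.637
outer loop
vertex 1.31 -0.618 3.573
vertex 0.875 -0.575 3.076
vertex 1.259 -0.057 3.224
endloop
endfacet
facet normal 0.995 0.029 -0.099
outer loop
vertex 1.31 -0.618 3.573
vertex 1.259 -0.057 3.224
vertex 1.324 -0.032 3.883
endloop
endfacet
facet normal 0.809 -0.290 0.511
outer loop
vertex 1.31 -0.618 3.573
vertex 1.324 -0.032 3.883
vertex 0.98 -0.536 4.142
endloop
endfacet
facet normal -0.251 -0.732 0.633
outer loop
vertex 0.702 -0.872 3.643
vertex 0.98 -0.536 4.142
vertex 0.341 -0.443 3.996
endloop
endfacet
facet normal -0.364 -0.775 -0.517
outer loop
vertex 0.875 -0.575 3.076
vertex 0.702 -0.872 3.643
vertex 0.276 -0.468 3.337
endloop
endfacet
facet normal 0.236 0.101 -0.967
outer loop
vertex 1.259 -0.057 3.224
vertex 0.875 -0.575 3.076
vertex 0.62 0.036 3.078
endloop
endfacet
facet normal 0.721 0.686 -0.097
outer loop
vertex 1.324 -0.032 3.883
vertex 1.259 -0.057 3.224
vertex 0.898 0.372 3.577
endloop
endfacet
facet normal 0.419 0.172 0.891
outer loop
vertex 0.98 -0.536 4.142
vertex 1.324 -0.032 3.883
vertex 0.725 0.075 4.144
endloop
endfacet
facet normal 0.018 -0.020 -1.000
outer loop
vertex 2.317 -1.364 -0.855
vertex 1.688 -1.921 -0.855
vertex 1.739 -1.082 -0.871
endloop
endfacet
facet normal 0.402 0.844 0.356
outer loop
vertex 2.317 -1.364 -0.855
vertex 1.739 -1.082 -0.871
vertex 1.652 -1.879 1.115
endloop
endfacet
facet normal 0.018 -0.020 -1.000
outer loop
vertex 1.739 -1.082 -0.871
vertex 1.688 -1.921 -0.855
vertex 1.131 -1.292 -0.878
endloop
endfacet
facet normal -0.310 0.887 0.342
outer loop
vertex 1.739 -1.082 -0.871
vertex 1.131 -1.292 -0.878
vertex 1.652 -1.879 1.115
endloop
endfacet
facet normal 0.018 -0.021 -1.000
outer loop
vertex 1.131 -1.292 -0.878
vertex 1.688 -1.921 -0.855
vertex 0.85 -1.87 -0.871
endloop
endfacet
facet normal -0.843 0.414 0.342
outer loop
vertex 1.131 -1.292 -0.878
vertex 0.85 -1.87 -0.871
vertex 1.652 -1.879 1.115
endloop
endfacet
facet normal 0.018 -0.020 -1.000
outer loop
vertex 0.85 -1.87 -0.871
vertex 1.688 -1.921 -0.855
vertex 1.06 -2.478 -0.855
endloop
endfacet
facet normal -0.886 -0.297 0.356
outer loop
vertex 0.85 -1.87 -0.871
vertex 1.06 -2.478 -0.855
vertex 1.652 -1.879 1.115
endloop
endfacet
facet normal 0.019 -0.021 -1.000
outer loop
vertex 1.06 -2.478 -0.855
vertex 1.688 -1.921 -0.855
vertex 1.637 -2.759 -0.838
endloop
endfacet
facet normal -0.415 -0.828 0.376
outer loop
vertex 1.06 -2.478 -0.855
vertex 1.637 -2.759 -0.838
vertex 1.652 -1.879 1.115
endloop
endfacet
facet normal 0.019 -0.021 -1.000
outer loop
vertex 1.637 -2.759 -0.838
vertex 1.688 -1.921 -0.855
vertex 2.245 -2.549 -0.831
endloop
endfacet
facet normal 0.297 -0.872 0.390
outer loop
vertex 1.637 -2.759 -0.838
vertex 2.245 -2.549 -0.831
vertex 1.652 -1.879 1.115
endloop
endfacet
facet normal 0.019 -0.021 -1.000
outer loop
vertex 2.245 -2.549 -0.831
vertex 1.688 -1.921 -0.855
vertex 2.527 -1.971 -0.838
endloop
endfacet
facet normal 0.829 -0.400 0.390
outer loop
vertex 2.245 -2.549 -0.831
vertex 2.527 -1.971 -0.838
vertex 1.652 -1.879 1.115
endloop
endfacet
facet normal 0.019 -0.021 -1.000
outer loop
vertex 2.527 -1.971 -0.838
vertex 1.688 -1.921 -0.855
vertex 2.317 -1.364 -0.855
endloop
endfacet
facet normal 0.872 0.312 0.376
outer loop
vertex 2.527 -1.971 -0.838
vertex 2.317 -1.364 -0.855
vertex 1.652 -1.879 1.115
endloop
endfacet

endsolid


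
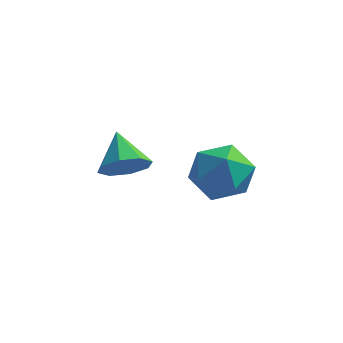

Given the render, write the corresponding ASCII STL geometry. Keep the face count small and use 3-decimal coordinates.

solid 
facet normal 0.431 -0.697 -0.572
outer loop
vertex -3.293 1.579 1.074
vertex -3.689 1.137 1.314
vertex -3.706 1.537 0.814
endloop
endfacet
facet normal 0.072 0.960 -0.270
outer loop
vertex -3.293 1.579 1.074
vertex -3.706 1.537 0.814
vertex -4.151 1.883 1.926
endloop
endfacet
facet normal 0.432 -0.697 -0.572
outer loop
vertex -3.706 1.537 0.814
vertex -3.689 1.137 1.314
vertex -4.109 1.26 0.847
endloop
endfacet
facet normal -0.533 0.723 -0.438
outer loop
vertex -3.706 1.537 0.814
vertex -4.109 1.26 0.847
vertex -4.151 1.883 1.926
endloop
endfacet
facet normal 0.433 -0.696 -0.573
outer loop
vertex -4.109 1.26 0.847
vertex -3.689 1.137 1.314
vertex -4.265 0.911 1.153
endloop
endfacet
facet normal -0.947 0.260 -0.187
outer loop
vertex -4.109 1.26 0.847
vertex -4.265 0.911 1.153
vertex -4.151 1.883 1.926
endloop
endfacet
facet normal 0.433 -0.697 -0.571
outer loop
vertex -4.265 0.911 1.153
vertex -3.689 1.137 1.314
vertex -4.084 0.695 1.554
endloop
endfacet
facet normal -0.929 -0.157 0.335
outer loop
vertex -4.265 0.911 1.153
vertex -4.084 0.695 1.554
vertex -4.151 1.883 1.926
endloop
endfacet
facet normal 0.433 -0.697 -0.572
outer loop
vertex -4.084 0.695 1.554
vertex -3.689 1.137 1.314
vertex -3.671 0.738 1.814
endloop
endfacet
facet normal -0.489 -0.286 0.824
outer loop
vertex -4.084 0.695 1.554
vertex -3.671 0.738 1.814
vertex -4.151 1.883 1.926
endloop
endfacet
facet normal 0.433 -0.697 -0.572
outer loop
vertex -3.671 0.738 1.814
vertex -3.689 1.137 1.314
vertex -3.269 1.015 1.781
endloop
endfacet
facet normal 0.115 -0.049 0.992
outer loop
vertex -3.671 0.738 1.814
vertex -3.269 1.015 1.781
vertex -4.151 1.883 1.926
endloop
endfacet
facet normal 0.433 -0.697 -0.571
outer loop
vertex -3.269 1.015 1.781
vertex -3.689 1.137 1.314
vertex -3.112 1.363 1.475
endloop
endfacet
facet normal 0.529 0.413 0.741
outer loop
vertex -3.269 1.015 1.781
vertex -3.112 1.363 1.475
vertex -4.151 1.883 1.926
endloop
endfacet
facet normal 0.433 -0.698 -0.571
outer loop
vertex -3.112 1.363 1.475
vertex -3.689 1.137 1.314
vertex -3.293 1.579 1.074
endloop
endfacet
facet normal 0.511 0.832 0.218
outer loop
vertex -3.112 1.363 1.475
vertex -3.293 1.579 1.074
vertex -4.151 1.883 1.926
endloop
endfacet
facet normal -0.148 0.085 0.985
outer loop
vertex -1.226 1.165 2.572
vertex -1.859 0.663 2.52
vertex -1.118 0.367 2.657
endloop
endfacet
facet normal 0.542 0.161 0.825
outer loop
vertex -1.226 1.165 2.572
vertex -1.118 0.367 2.657
vertex -0.59 0.803 2.225
endloop
endfacet
facet normal 0.604 0.706 0.370
outer loop
vertex -1.226 1.165 2.572
vertex -0.59 0.803 2.225
vertex -1.005 1.369 1.821
endloop
endfacet
facet normal -0.050 0.967 0.248
outer loop
vertex -1.226 1.165 2.572
vertex -1.005 1.369 1.821
vertex -1.789 1.282 2.003
endloop
endfacet
facet normal -0.514 0.583 0.629
outer loop
vertex -1.226 1.165 2.572
vertex -1.789 1.282 2.003
vertex -1.859 0.663 2.52
endloop
endfacet
facet normal 0.757 -0.433 0.489
outer loop
vertex -0.59 0.803 2.225
vertex -1.118 0.367 2.657
vertex -0.831 0.078 1.957
endloop
endfacet
facet normal -0.360 -0.556 0.749
outer loop
vertex -1.118 0.367 2.657
vertex -1.859 0.663 2.52
vertex -1.615 -0.009 2.139
endloop
endfacet
facet normal -0.952 0.252 0.173
outer loop
vertex -1.859 0.663 2.52
vertex -1.789 1.282 2.003
vertex -2.03 0.557 1.735
endloop
endfacet
facet normal -0.200 0.874 -0.443
outer loop
vertex -1.789 1.282 2.003
vertex -1.005 1.369 1.821
vertex -1.502 0.993 1.303
endloop
endfacet
facet normal 0.857 0.452 -0.248
outer loop
vertex -1.005 1.369 1.821
vertex -0.59 0.803 2.225
vertex -0.761 0.697 1.44
endloop
endfacet
facet normal 0.050 -0.967 -0.248
outer loop
vertex -1.394 0.195 1.388
vertex -0.831 0.078 1.957
vertex -1.615 -0.009 2.139
endloop
endfacet
facet normal -0.604 -0.706 -0.370
outer loop
vertex -1.394 0.195 1.388
vertex -1.615 -0.009 2.139
vertex -2.03 0.557 1.735
endloop
endfacet
facet normal -0.542 -0.161 -0.825
outer loop
vertex -1.394 0.195 1.388
vertex -2.03 0.557 1.735
vertex -1.502 0.993 1.303
endloop
endfacet
facet normal 0.148 -0.085 -0.985
outer loop
vertex -1.394 0.195 1.388
vertex -1.502 0.993 1.303
vertex -0.761 0.697 1.44
endloop
endfacet
facet normal 0.514 -0.583 -0.629
outer loop
vertex -1.394 0.195 1.388
vertex -0.761 0.697 1.44
vertex -0.831 0.078 1.957
endloop
endfacet
facet normal 0.200 -0.874 0.443
outer loop
vertex -1.615 -0.009 2.139
vertex -0.831 0.078 1.957
vertex -1.118 0.367 2.657
endloop
endfacet
facet normal -0.857 -0.452 0.248
outer loop
vertex -2.03 0.557 1.735
vertex -1.615 -0.009 2.139
vertex -1.859 0.663 2.52
endloop
endfacet
facet normal -0.757 0.433 -0.489
outer loop
vertex -1.502 0.993 1.303
vertex -2.03 0.557 1.735
vertex -1.789 1.282 2.003
endloop
endfacet
facet normal 0.360 0.556 -0.749
outer loop
vertex -0.761 0.697 1.44
vertex -1.502 0.993 1.303
vertex -1.005 1.369 1.821
endloop
endfacet
facet normal 0.952 -0.252 -0.173
outer loop
vertex -0.831 0.078 1.957
vertex -0.761 0.697 1.44
vertex -0.59 0.803 2.225
endloop
endfacet

endsolid


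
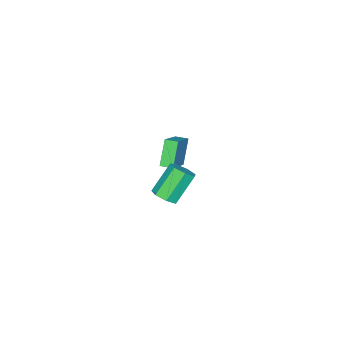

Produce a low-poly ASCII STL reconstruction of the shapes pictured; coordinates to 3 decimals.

solid 
facet normal -0.506 -0.187 0.842
outer loop
vertex -3.379 -4.233 -2.345
vertex -3.639 -3.456 -2.329
vertex -5.143 -4.799 -3.531
endloop
endfacet
facet normal 0.317 -0.948 -0.020
outer loop
vertex -4.181 -4.444 -5.131
vertex -3.379 -4.233 -2.345
vertex -5.143 -4.799 -3.531
endloop
endfacet
facet normal -0.506 -0.187 0.842
outer loop
vertex -5.143 -4.799 -3.531
vertex -3.639 -3.456 -2.329
vertex -5.403 -4.021 -3.515
endloop
endfacet
facet normal -0.802 -0.257 -0.539
outer loop
vertex -5.403 -4.021 -3.515
vertex -4.181 -4.444 -5.131
vertex -5.143 -4.799 -3.531
endloop
endfacet
facet normal 0.802 0.257 0.539
outer loop
vertex -3.379 -4.233 -2.345
vertex -2.677 -3.101 -3.929
vertex -3.639 -3.456 -2.329
endloop
endfacet
facet normal 0.317 -0.948 -0.019
outer loop
vertex -2.417 -3.879 -3.945
vertex -3.379 -4.233 -2.345
vertex -4.181 -4.444 -5.131
endloop
endfacet
facet normal 0.802 0.257 0.539
outer loop
vertex -2.417 -3.879 -3.945
vertex -2.677 -3.101 -3.929
vertex -3.379 -4.233 -2.345
endloop
endfacet
facet normal -0.317 0.948 0.020
outer loop
vertex -3.639 -3.456 -2.329
vertex -2.677 -3.101 -3.929
vertex -5.403 -4.021 -3.515
endloop
endfacet
facet normal -0.802 -0.257 -0.539
outer loop
vertex -4.441 -3.667 -5.115
vertex -4.181 -4.444 -5.131
vertex -5.403 -4.021 -3.515
endloop
endfacet
facet normal -0.317 0.948 0.019
outer loop
vertex -5.403 -4.021 -3.515
vertex -2.677 -3.101 -3.929
vertex -4.441 -3.667 -5.115
endloop
endfacet
facet normal 0.506 0.187 -0.842
outer loop
vertex -4.441 -3.667 -5.115
vertex -2.417 -3.879 -3.945
vertex -4.181 -4.444 -5.131
endloop
endfacet
facet normal 0.506 0.186 -0.842
outer loop
vertex -2.677 -3.101 -3.929
vertex -2.417 -3.879 -3.945
vertex -4.441 -3.667 -5.115
endloop
endfacet
facet normal 0.625 -0.143 -0.767
outer loop
vertex 4.056 0.809 0.489
vertex 3.454 0.963 -0.03
vertex 3.98 1.482 0.302
endloop
endfacet
facet normal 0.773 0.249 0.583
outer loop
vertex 4.056 0.809 0.489
vertex 3.98 1.482 0.302
vertex 2.768 1.103 2.07
endloop
endfacet
facet normal 0.773 0.250 0.583
outer loop
vertex 2.768 1.103 2.07
vertex 3.98 1.482 0.302
vertex 2.692 1.776 1.882
endloop
endfacet
facet normal -0.626 0.144 0.767
outer loop
vertex 2.768 1.103 2.07
vertex 2.692 1.776 1.882
vertex 2.166 1.257 1.55
endloop
endfacet
facet normal 0.626 -0.144 -0.767
outer loop
vertex 3.98 1.482 0.302
vertex 3.454 0.963 -0.03
vertex 3.508 1.764 -0.136
endloop
endfacet
facet normal 0.397 0.905 0.155
outer loop
vertex 3.98 1.482 0.302
vertex 3.508 1.764 -0.136
vertex 2.692 1.776 1.882
endloop
endfacet
facet normal 0.397 0.905 0.155
outer loop
vertex 2.692 1.776 1.882
vertex 3.508 1.764 -0.136
vertex 2.22 2.058 1.445
endloop
endfacet
facet normal -0.625 0.143 0.767
outer loop
vertex 2.692 1.776 1.882
vertex 2.22 2.058 1.445
vertex 2.166 1.257 1.55
endloop
endfacet
facet normal 0.625 -0.144 -0.767
outer loop
vertex 3.508 1.764 -0.136
vertex 3.454 0.963 -0.03
vertex 2.995 1.443 -0.494
endloop
endfacet
facet normal -0.278 0.878 -0.390
outer loop
vertex 3.508 1.764 -0.136
vertex 2.995 1.443 -0.494
vertex 2.22 2.058 1.445
endloop
endfacet
facet normal -0.278 0.878 -0.390
outer loop
vertex 2.22 2.058 1.445
vertex 2.995 1.443 -0.494
vertex 1.707 1.737 1.087
endloop
endfacet
facet normal -0.625 0.143 0.768
outer loop
vertex 2.22 2.058 1.445
vertex 1.707 1.737 1.087
vertex 2.166 1.257 1.55
endloop
endfacet
facet normal 0.626 -0.143 -0.767
outer loop
vertex 2.995 1.443 -0.494
vertex 3.454 0.963 -0.03
vertex 2.828 0.761 -0.503
endloop
endfacet
facet normal -0.743 0.191 -0.641
outer loop
vertex 2.995 1.443 -0.494
vertex 2.828 0.761 -0.503
vertex 1.707 1.737 1.087
endloop
endfacet
facet normal -0.743 0.191 -0.641
outer loop
vertex 1.707 1.737 1.087
vertex 2.828 0.761 -0.503
vertex 1.54 1.055 1.078
endloop
endfacet
facet normal -0.625 0.143 0.768
outer loop
vertex 1.707 1.737 1.087
vertex 1.54 1.055 1.078
vertex 2.166 1.257 1.55
endloop
endfacet
facet normal 0.626 -0.143 -0.767
outer loop
vertex 2.828 0.761 -0.503
vertex 3.454 0.963 -0.03
vertex 3.132 0.23 -0.156
endloop
endfacet
facet normal -0.650 -0.640 -0.410
outer loop
vertex 2.828 0.761 -0.503
vertex 3.132 0.23 -0.156
vertex 1.54 1.055 1.078
endloop
endfacet
facet normal -0.650 -0.640 -0.411
outer loop
vertex 1.54 1.055 1.078
vertex 3.132 0.23 -0.156
vertex 1.844 0.524 1.424
endloop
endfacet
facet normal -0.625 0.143 0.768
outer loop
vertex 1.54 1.055 1.078
vertex 1.844 0.524 1.424
vertex 2.166 1.257 1.55
endloop
endfacet
facet normal 0.625 -0.142 -0.768
outer loop
vertex 3.132 0.23 -0.156
vertex 3.454 0.963 -0.03
vertex 3.679 0.252 0.285
endloop
endfacet
facet normal -0.066 -0.989 0.131
outer loop
vertex 3.132 0.23 -0.156
vertex 3.679 0.252 0.285
vertex 1.844 0.524 1.424
endloop
endfacet
facet normal -0.066 -0.989 0.130
outer loop
vertex 1.844 0.524 1.424
vertex 3.679 0.252 0.285
vertex 2.391 0.546 1.866
endloop
endfacet
facet normal -0.626 0.143 0.767
outer loop
vertex 1.844 0.524 1.424
vertex 2.391 0.546 1.866
vertex 2.166 1.257 1.55
endloop
endfacet
facet normal 0.625 -0.142 -0.767
outer loop
vertex 3.679 0.252 0.285
vertex 3.454 0.963 -0.03
vertex 4.056 0.809 0.489
endloop
endfacet
facet normal 0.567 -0.593 0.572
outer loop
vertex 3.679 0.252 0.285
vertex 4.056 0.809 0.489
vertex 2.391 0.546 1.866
endloop
endfacet
facet normal 0.567 -0.593 0.572
outer loop
vertex 2.391 0.546 1.866
vertex 4.056 0.809 0.489
vertex 2.768 1.103 2.07
endloop
endfacet
facet normal -0.626 0.143 0.767
outer loop
vertex 2.391 0.546 1.866
vertex 2.768 1.103 2.07
vertex 2.166 1.257 1.55
endloop
endfacet

endsolid


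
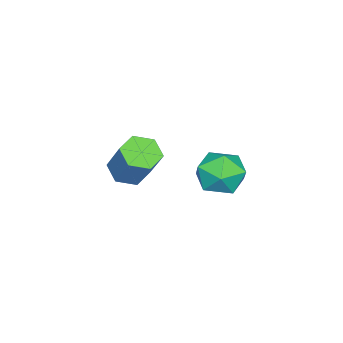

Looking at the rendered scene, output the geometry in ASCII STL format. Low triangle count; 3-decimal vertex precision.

solid 
facet normal -0.324 -0.454 -0.830
outer loop
vertex -1.91 -1.697 0.293
vertex -2.357 -2.326 0.812
vertex -2.789 -1.545 0.553
endloop
endfacet
facet normal 0.009 0.876 -0.483
outer loop
vertex -1.91 -1.697 0.293
vertex -2.789 -1.545 0.553
vertex -1.216 -0.725 2.069
endloop
endfacet
facet normal 0.009 0.875 -0.483
outer loop
vertex -1.216 -0.725 2.069
vertex -2.789 -1.545 0.553
vertex -2.096 -0.572 2.329
endloop
endfacet
facet normal 0.324 0.454 0.830
outer loop
vertex -1.216 -0.725 2.069
vertex -2.096 -0.572 2.329
vertex -1.663 -1.354 2.588
endloop
endfacet
facet normal -0.324 -0.454 -0.830
outer loop
vertex -2.789 -1.545 0.553
vertex -2.357 -2.326 0.812
vertex -3.237 -2.174 1.072
endloop
endfacet
facet normal -0.815 0.580 -0.000
outer loop
vertex -2.789 -1.545 0.553
vertex -3.237 -2.174 1.072
vertex -2.096 -0.572 2.329
endloop
endfacet
facet normal -0.815 0.579 0.001
outer loop
vertex -2.096 -0.572 2.329
vertex -3.237 -2.174 1.072
vertex -2.543 -1.202 2.848
endloop
endfacet
facet normal 0.324 0.454 0.830
outer loop
vertex -2.096 -0.572 2.329
vertex -2.543 -1.202 2.848
vertex -1.663 -1.354 2.588
endloop
endfacet
facet normal -0.324 -0.455 -0.830
outer loop
vertex -3.237 -2.174 1.072
vertex -2.357 -2.326 0.812
vertex -2.804 -2.955 1.331
endloop
endfacet
facet normal -0.824 -0.296 0.484
outer loop
vertex -3.237 -2.174 1.072
vertex -2.804 -2.955 1.331
vertex -2.543 -1.202 2.848
endloop
endfacet
facet normal -0.824 -0.296 0.484
outer loop
vertex -2.543 -1.202 2.848
vertex -2.804 -2.955 1.331
vertex -2.11 -1.983 3.107
endloop
endfacet
facet normal 0.324 0.455 0.830
outer loop
vertex -2.543 -1.202 2.848
vertex -2.11 -1.983 3.107
vertex -1.663 -1.354 2.588
endloop
endfacet
facet normal -0.324 -0.454 -0.830
outer loop
vertex -2.804 -2.955 1.331
vertex -2.357 -2.326 0.812
vertex -1.924 -3.108 1.071
endloop
endfacet
facet normal -0.010 -0.876 0.483
outer loop
vertex -2.804 -2.955 1.331
vertex -1.924 -3.108 1.071
vertex -2.11 -1.983 3.107
endloop
endfacet
facet normal -0.009 -0.876 0.483
outer loop
vertex -2.11 -1.983 3.107
vertex -1.924 -3.108 1.071
vertex -1.231 -2.135 2.847
endloop
endfacet
facet normal 0.324 0.454 0.830
outer loop
vertex -2.11 -1.983 3.107
vertex -1.231 -2.135 2.847
vertex -1.663 -1.354 2.588
endloop
endfacet
facet normal -0.324 -0.454 -0.830
outer loop
vertex -1.924 -3.108 1.071
vertex -2.357 -2.326 0.812
vertex -1.477 -2.478 0.552
endloop
endfacet
facet normal 0.815 -0.579 -0.001
outer loop
vertex -1.924 -3.108 1.071
vertex -1.477 -2.478 0.552
vertex -1.231 -2.135 2.847
endloop
endfacet
facet normal 0.814 -0.580 -0.001
outer loop
vertex -1.231 -2.135 2.847
vertex -1.477 -2.478 0.552
vertex -0.783 -1.506 2.328
endloop
endfacet
facet normal 0.324 0.454 0.830
outer loop
vertex -1.231 -2.135 2.847
vertex -0.783 -1.506 2.328
vertex -1.663 -1.354 2.588
endloop
endfacet
facet normal -0.324 -0.455 -0.830
outer loop
vertex -1.477 -2.478 0.552
vertex -2.357 -2.326 0.812
vertex -1.91 -1.697 0.293
endloop
endfacet
facet normal 0.824 0.296 -0.484
outer loop
vertex -1.477 -2.478 0.552
vertex -1.91 -1.697 0.293
vertex -0.783 -1.506 2.328
endloop
endfacet
facet normal 0.824 0.296 -0.484
outer loop
vertex -0.783 -1.506 2.328
vertex -1.91 -1.697 0.293
vertex -1.216 -0.725 2.069
endloop
endfacet
facet normal 0.324 0.455 0.830
outer loop
vertex -0.783 -1.506 2.328
vertex -1.216 -0.725 2.069
vertex -1.663 -1.354 2.588
endloop
endfacet
facet normal -0.526 -0.106 0.844
outer loop
vertex -1.758 2.868 3.671
vertex -1.325 1.792 3.805
vertex -0.767 2.707 4.268
endloop
endfacet
facet normal -0.351 0.577 0.738
outer loop
vertex -1.758 2.868 3.671
vertex -0.767 2.707 4.268
vertex -0.862 3.601 3.524
endloop
endfacet
facet normal -0.619 0.778 0.108
outer loop
vertex -1.758 2.868 3.671
vertex -0.862 3.601 3.524
vertex -1.478 3.239 2.601
endloop
endfacet
facet normal -0.960 0.218 -0.176
outer loop
vertex -1.758 2.868 3.671
vertex -1.478 3.239 2.601
vertex -1.764 2.121 2.775
endloop
endfacet
facet normal -0.902 -0.328 0.280
outer loop
vertex -1.758 2.868 3.671
vertex -1.764 2.121 2.775
vertex -1.325 1.792 3.805
endloop
endfacet
facet normal 0.361 0.619 0.697
outer loop
vertex -0.862 3.601 3.524
vertex -0.767 2.707 4.268
vertex 0.124 2.979 3.565
endloop
endfacet
facet normal 0.078 -0.488 0.869
outer loop
vertex -0.767 2.707 4.268
vertex -1.325 1.792 3.805
vertex -0.162 1.861 3.739
endloop
endfacet
facet normal -0.532 -0.846 -0.044
outer loop
vertex -1.325 1.792 3.805
vertex -1.764 2.121 2.775
vertex -0.778 1.499 2.816
endloop
endfacet
facet normal -0.626 0.039 -0.779
outer loop
vertex -1.764 2.121 2.775
vertex -1.478 3.239 2.601
vertex -0.873 2.393 2.072
endloop
endfacet
facet normal -0.074 0.944 -0.321
outer loop
vertex -1.478 3.239 2.601
vertex -0.862 3.601 3.524
vertex -0.315 3.308 2.535
endloop
endfacet
facet normal 0.960 -0.218 0.176
outer loop
vertex 0.118 2.232 2.669
vertex 0.124 2.979 3.565
vertex -0.162 1.861 3.739
endloop
endfacet
facet normal 0.619 -0.778 -0.108
outer loop
vertex 0.118 2.232 2.669
vertex -0.162 1.861 3.739
vertex -0.778 1.499 2.816
endloop
endfacet
facet normal 0.351 -0.577 -0.738
outer loop
vertex 0.118 2.232 2.669
vertex -0.778 1.499 2.816
vertex -0.873 2.393 2.072
endloop
endfacet
facet normal 0.526 0.106 -0.844
outer loop
vertex 0.118 2.232 2.669
vertex -0.873 2.393 2.072
vertex -0.315 3.308 2.535
endloop
endfacet
facet normal 0.902 0.328 -0.280
outer loop
vertex 0.118 2.232 2.669
vertex -0.315 3.308 2.535
vertex 0.124 2.979 3.565
endloop
endfacet
facet normal 0.626 -0.039 0.779
outer loop
vertex -0.162 1.861 3.739
vertex 0.124 2.979 3.565
vertex -0.767 2.707 4.268
endloop
endfacet
facet normal 0.074 -0.944 0.321
outer loop
vertex -0.778 1.499 2.816
vertex -0.162 1.861 3.739
vertex -1.325 1.792 3.805
endloop
endfacet
facet normal -0.361 -0.619 -0.697
outer loop
vertex -0.873 2.393 2.072
vertex -0.778 1.499 2.816
vertex -1.764 2.121 2.775
endloop
endfacet
facet normal -0.078 0.488 -0.869
outer loop
vertex -0.315 3.308 2.535
vertex -0.873 2.393 2.072
vertex -1.478 3.239 2.601
endloop
endfacet
facet normal 0.532 0.846 0.044
outer loop
vertex 0.124 2.979 3.565
vertex -0.315 3.308 2.535
vertex -0.862 3.601 3.524
endloop
endfacet

endsolid


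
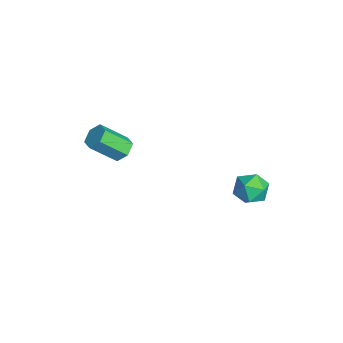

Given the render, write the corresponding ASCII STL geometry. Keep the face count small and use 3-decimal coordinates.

solid 
facet normal 0.015 0.725 -0.688
outer loop
vertex -3.01 -1.927 2.551
vertex -3.776 -2.078 2.375
vertex -3.593 -1.544 2.942
endloop
endfacet
facet normal 0.684 0.495 0.536
outer loop
vertex -3.01 -1.927 2.551
vertex -3.593 -1.544 2.942
vertex -3.038 -3.371 3.92
endloop
endfacet
facet normal 0.684 0.495 0.536
outer loop
vertex -3.038 -3.371 3.92
vertex -3.593 -1.544 2.942
vertex -3.622 -2.988 4.312
endloop
endfacet
facet normal -0.014 -0.726 0.688
outer loop
vertex -3.038 -3.371 3.92
vertex -3.622 -2.988 4.312
vertex -3.804 -3.522 3.745
endloop
endfacet
facet normal 0.014 0.726 -0.688
outer loop
vertex -3.593 -1.544 2.942
vertex -3.776 -2.078 2.375
vertex -4.359 -1.695 2.767
endloop
endfacet
facet normal -0.289 0.662 0.692
outer loop
vertex -3.593 -1.544 2.942
vertex -4.359 -1.695 2.767
vertex -3.622 -2.988 4.312
endloop
endfacet
facet normal -0.290 0.661 0.692
outer loop
vertex -3.622 -2.988 4.312
vertex -4.359 -1.695 2.767
vertex -4.387 -3.139 4.136
endloop
endfacet
facet normal -0.015 -0.725 0.688
outer loop
vertex -3.622 -2.988 4.312
vertex -4.387 -3.139 4.136
vertex -3.804 -3.522 3.745
endloop
endfacet
facet normal 0.014 0.726 -0.688
outer loop
vertex -4.359 -1.695 2.767
vertex -3.776 -2.078 2.375
vertex -4.542 -2.229 2.2
endloop
endfacet
facet normal -0.973 0.167 0.157
outer loop
vertex -4.359 -1.695 2.767
vertex -4.542 -2.229 2.2
vertex -4.387 -3.139 4.136
endloop
endfacet
facet normal -0.973 0.167 0.157
outer loop
vertex -4.387 -3.139 4.136
vertex -4.542 -2.229 2.2
vertex -4.57 -3.673 3.569
endloop
endfacet
facet normal -0.015 -0.725 0.688
outer loop
vertex -4.387 -3.139 4.136
vertex -4.57 -3.673 3.569
vertex -3.804 -3.522 3.745
endloop
endfacet
facet normal 0.014 0.726 -0.688
outer loop
vertex -4.542 -2.229 2.2
vertex -3.776 -2.078 2.375
vertex -3.958 -2.612 1.808
endloop
endfacet
facet normal -0.684 -0.495 -0.536
outer loop
vertex -4.542 -2.229 2.2
vertex -3.958 -2.612 1.808
vertex -4.57 -3.673 3.569
endloop
endfacet
facet normal -0.684 -0.495 -0.536
outer loop
vertex -4.57 -3.673 3.569
vertex -3.958 -2.612 1.808
vertex -3.987 -4.056 3.178
endloop
endfacet
facet normal -0.015 -0.725 0.688
outer loop
vertex -4.57 -3.673 3.569
vertex -3.987 -4.056 3.178
vertex -3.804 -3.522 3.745
endloop
endfacet
facet normal 0.015 0.725 -0.688
outer loop
vertex -3.958 -2.612 1.808
vertex -3.776 -2.078 2.375
vertex -3.193 -2.461 1.984
endloop
endfacet
facet normal 0.290 -0.662 -0.691
outer loop
vertex -3.958 -2.612 1.808
vertex -3.193 -2.461 1.984
vertex -3.987 -4.056 3.178
endloop
endfacet
facet normal 0.289 -0.662 -0.692
outer loop
vertex -3.987 -4.056 3.178
vertex -3.193 -2.461 1.984
vertex -3.221 -3.905 3.353
endloop
endfacet
facet normal -0.014 -0.726 0.688
outer loop
vertex -3.987 -4.056 3.178
vertex -3.221 -3.905 3.353
vertex -3.804 -3.522 3.745
endloop
endfacet
facet normal 0.015 0.725 -0.688
outer loop
vertex -3.193 -2.461 1.984
vertex -3.776 -2.078 2.375
vertex -3.01 -1.927 2.551
endloop
endfacet
facet normal 0.973 -0.167 -0.157
outer loop
vertex -3.193 -2.461 1.984
vertex -3.01 -1.927 2.551
vertex -3.221 -3.905 3.353
endloop
endfacet
facet normal 0.973 -0.167 -0.157
outer loop
vertex -3.221 -3.905 3.353
vertex -3.01 -1.927 2.551
vertex -3.038 -3.371 3.92
endloop
endfacet
facet normal -0.014 -0.726 0.688
outer loop
vertex -3.221 -3.905 3.353
vertex -3.038 -3.371 3.92
vertex -3.804 -3.522 3.745
endloop
endfacet
facet normal -0.557 0.676 0.483
outer loop
vertex 1.476 4.564 3.238
vertex 0.695 3.878 3.298
vertex 1.407 3.923 4.055
endloop
endfacet
facet normal 0.138 0.774 0.619
outer loop
vertex 1.476 4.564 3.238
vertex 1.407 3.923 4.055
vertex 2.332 4.109 3.616
endloop
endfacet
facet normal 0.470 0.882 -0.003
outer loop
vertex 1.476 4.564 3.238
vertex 2.332 4.109 3.616
vertex 2.192 4.18 2.587
endloop
endfacet
facet normal -0.019 0.852 -0.523
outer loop
vertex 1.476 4.564 3.238
vertex 2.192 4.18 2.587
vertex 1.18 4.037 2.39
endloop
endfacet
facet normal -0.653 0.724 -0.222
outer loop
vertex 1.476 4.564 3.238
vertex 1.18 4.037 2.39
vertex 0.695 3.878 3.298
endloop
endfacet
facet normal 0.394 0.172 0.903
outer loop
vertex 2.332 4.109 3.616
vertex 1.407 3.923 4.055
vertex 2.08 3.143 3.91
endloop
endfacet
facet normal -0.729 0.014 0.685
outer loop
vertex 1.407 3.923 4.055
vertex 0.695 3.878 3.298
vertex 1.068 3.0 3.713
endloop
endfacet
facet normal -0.885 0.092 -0.457
outer loop
vertex 0.695 3.878 3.298
vertex 1.18 4.037 2.39
vertex 0.928 3.071 2.684
endloop
endfacet
facet normal 0.142 0.298 -0.944
outer loop
vertex 1.18 4.037 2.39
vertex 2.192 4.18 2.587
vertex 1.853 3.257 2.245
endloop
endfacet
facet normal 0.932 0.347 -0.103
outer loop
vertex 2.192 4.18 2.587
vertex 2.332 4.109 3.616
vertex 2.565 3.302 3.002
endloop
endfacet
facet normal 0.019 -0.852 0.523
outer loop
vertex 1.784 2.616 3.062
vertex 2.08 3.143 3.91
vertex 1.068 3.0 3.713
endloop
endfacet
facet normal -0.470 -0.882 0.003
outer loop
vertex 1.784 2.616 3.062
vertex 1.068 3.0 3.713
vertex 0.928 3.071 2.684
endloop
endfacet
facet normal -0.138 -0.774 -0.619
outer loop
vertex 1.784 2.616 3.062
vertex 0.928 3.071 2.684
vertex 1.853 3.257 2.245
endloop
endfacet
facet normal 0.557 -0.676 -0.483
outer loop
vertex 1.784 2.616 3.062
vertex 1.853 3.257 2.245
vertex 2.565 3.302 3.002
endloop
endfacet
facet normal 0.653 -0.724 0.222
outer loop
vertex 1.784 2.616 3.062
vertex 2.565 3.302 3.002
vertex 2.08 3.143 3.91
endloop
endfacet
facet normal -0.142 -0.298 0.944
outer loop
vertex 1.068 3.0 3.713
vertex 2.08 3.143 3.91
vertex 1.407 3.923 4.055
endloop
endfacet
facet normal -0.932 -0.347 0.103
outer loop
vertex 0.928 3.071 2.684
vertex 1.068 3.0 3.713
vertex 0.695 3.878 3.298
endloop
endfacet
facet normal -0.394 -0.172 -0.903
outer loop
vertex 1.853 3.257 2.245
vertex 0.928 3.071 2.684
vertex 1.18 4.037 2.39
endloop
endfacet
facet normal 0.729 -0.014 -0.685
outer loop
vertex 2.565 3.302 3.002
vertex 1.853 3.257 2.245
vertex 2.192 4.18 2.587
endloop
endfacet
facet normal 0.885 -0.092 0.457
outer loop
vertex 2.08 3.143 3.91
vertex 2.565 3.302 3.002
vertex 2.332 4.109 3.616
endloop
endfacet

endsolid


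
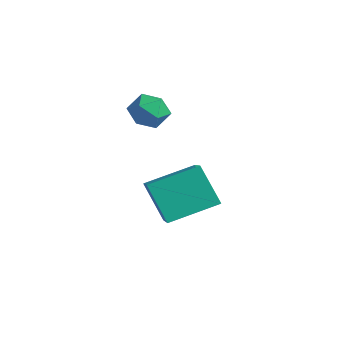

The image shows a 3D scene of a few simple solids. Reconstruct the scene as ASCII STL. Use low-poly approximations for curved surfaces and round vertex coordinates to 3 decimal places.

solid 
facet normal -0.125 0.517 0.847
outer loop
vertex 1.706 2.479 3.164
vertex 1.517 1.916 3.48
vertex 2.166 2.093 3.468
endloop
endfacet
facet normal 0.386 0.809 0.443
outer loop
vertex 1.706 2.479 3.164
vertex 2.166 2.093 3.468
vertex 2.297 2.361 2.865
endloop
endfacet
facet normal 0.100 0.977 -0.187
outer loop
vertex 1.706 2.479 3.164
vertex 2.297 2.361 2.865
vertex 1.729 2.35 2.504
endloop
endfacet
facet normal -0.588 0.790 -0.175
outer loop
vertex 1.706 2.479 3.164
vertex 1.729 2.35 2.504
vertex 1.247 2.075 2.884
endloop
endfacet
facet normal -0.728 0.505 0.464
outer loop
vertex 1.706 2.479 3.164
vertex 1.247 2.075 2.884
vertex 1.517 1.916 3.48
endloop
endfacet
facet normal 0.889 0.315 0.333
outer loop
vertex 2.297 2.361 2.865
vertex 2.166 2.093 3.468
vertex 2.473 1.725 2.996
endloop
endfacet
facet normal 0.061 -0.158 0.986
outer loop
vertex 2.166 2.093 3.468
vertex 1.517 1.916 3.48
vertex 1.991 1.45 3.376
endloop
endfacet
facet normal -0.913 -0.177 0.366
outer loop
vertex 1.517 1.916 3.48
vertex 1.247 2.075 2.884
vertex 1.423 1.439 3.015
endloop
endfacet
facet normal -0.688 0.283 -0.668
outer loop
vertex 1.247 2.075 2.884
vertex 1.729 2.35 2.504
vertex 1.554 1.707 2.412
endloop
endfacet
facet normal 0.426 0.587 -0.688
outer loop
vertex 1.729 2.35 2.504
vertex 2.297 2.361 2.865
vertex 2.203 1.884 2.4
endloop
endfacet
facet normal 0.588 -0.790 0.175
outer loop
vertex 2.014 1.321 2.716
vertex 2.473 1.725 2.996
vertex 1.991 1.45 3.376
endloop
endfacet
facet normal -0.100 -0.977 0.187
outer loop
vertex 2.014 1.321 2.716
vertex 1.991 1.45 3.376
vertex 1.423 1.439 3.015
endloop
endfacet
facet normal -0.386 -0.809 -0.443
outer loop
vertex 2.014 1.321 2.716
vertex 1.423 1.439 3.015
vertex 1.554 1.707 2.412
endloop
endfacet
facet normal 0.125 -0.517 -0.847
outer loop
vertex 2.014 1.321 2.716
vertex 1.554 1.707 2.412
vertex 2.203 1.884 2.4
endloop
endfacet
facet normal 0.728 -0.505 -0.464
outer loop
vertex 2.014 1.321 2.716
vertex 2.203 1.884 2.4
vertex 2.473 1.725 2.996
endloop
endfacet
facet normal 0.688 -0.283 0.668
outer loop
vertex 1.991 1.45 3.376
vertex 2.473 1.725 2.996
vertex 2.166 2.093 3.468
endloop
endfacet
facet normal -0.426 -0.587 0.688
outer loop
vertex 1.423 1.439 3.015
vertex 1.991 1.45 3.376
vertex 1.517 1.916 3.48
endloop
endfacet
facet normal -0.889 -0.315 -0.333
outer loop
vertex 1.554 1.707 2.412
vertex 1.423 1.439 3.015
vertex 1.247 2.075 2.884
endloop
endfacet
facet normal -0.061 0.158 -0.986
outer loop
vertex 2.203 1.884 2.4
vertex 1.554 1.707 2.412
vertex 1.729 2.35 2.504
endloop
endfacet
facet normal 0.913 0.177 -0.366
outer loop
vertex 2.473 1.725 2.996
vertex 2.203 1.884 2.4
vertex 2.297 2.361 2.865
endloop
endfacet
facet normal -0.693 0.483 -0.536
outer loop
vertex 1.736 1.772 -0.13
vertex 2.335 3.198 0.382
vertex 2.623 1.801 -1.251
endloop
endfacet
facet normal -0.368 -0.875 -0.314
outer loop
vertex 4.085 0.782 -0.122
vertex 1.736 1.772 -0.13
vertex 2.623 1.801 -1.251
endloop
endfacet
facet normal -0.693 0.483 -0.535
outer loop
vertex 2.623 1.801 -1.251
vertex 2.335 3.198 0.382
vertex 3.222 3.228 -0.739
endloop
endfacet
facet normal 0.620 0.021 -0.784
outer loop
vertex 3.222 3.228 -0.739
vertex 4.085 0.782 -0.122
vertex 2.623 1.801 -1.251
endloop
endfacet
facet normal -0.620 -0.021 0.784
outer loop
vertex 1.736 1.772 -0.13
vertex 3.797 2.179 1.511
vertex 2.335 3.198 0.382
endloop
endfacet
facet normal -0.368 -0.875 -0.314
outer loop
vertex 3.198 0.752 0.999
vertex 1.736 1.772 -0.13
vertex 4.085 0.782 -0.122
endloop
endfacet
facet normal -0.620 -0.021 0.784
outer loop
vertex 3.198 0.752 0.999
vertex 3.797 2.179 1.511
vertex 1.736 1.772 -0.13
endloop
endfacet
facet normal 0.367 0.875 0.314
outer loop
vertex 2.335 3.198 0.382
vertex 3.797 2.179 1.511
vertex 3.222 3.228 -0.739
endloop
endfacet
facet normal 0.620 0.021 -0.784
outer loop
vertex 4.684 2.208 0.39
vertex 4.085 0.782 -0.122
vertex 3.222 3.228 -0.739
endloop
endfacet
facet normal 0.368 0.875 0.314
outer loop
vertex 3.222 3.228 -0.739
vertex 3.797 2.179 1.511
vertex 4.684 2.208 0.39
endloop
endfacet
facet normal 0.693 -0.483 0.535
outer loop
vertex 4.684 2.208 0.39
vertex 3.198 0.752 0.999
vertex 4.085 0.782 -0.122
endloop
endfacet
facet normal 0.693 -0.483 0.536
outer loop
vertex 3.797 2.179 1.511
vertex 3.198 0.752 0.999
vertex 4.684 2.208 0.39
endloop
endfacet

endsolid
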